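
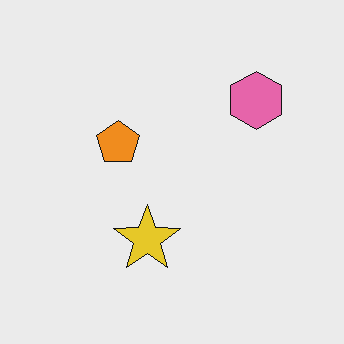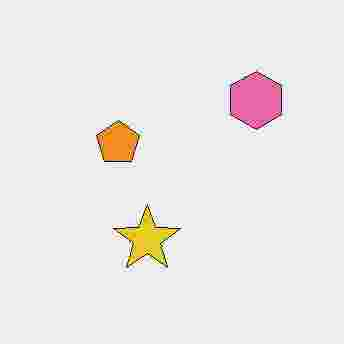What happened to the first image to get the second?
The transformation is: heavily JPEG-compressed with obvious blocking artifacts.

Blocky 8×8 compression artifacts appear around shape edges and the flat background shows ringing — characteristic JPEG degradation.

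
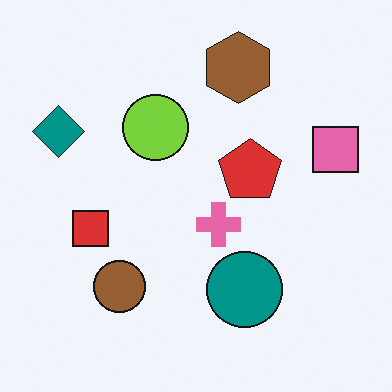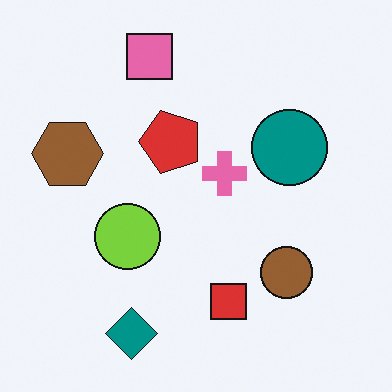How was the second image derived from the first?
It was rotated 90° counter-clockwise.

The teal diamond sits in the left of the first image and the bottom of the second — consistent with a whole-image 90° counter-clockwise rotation.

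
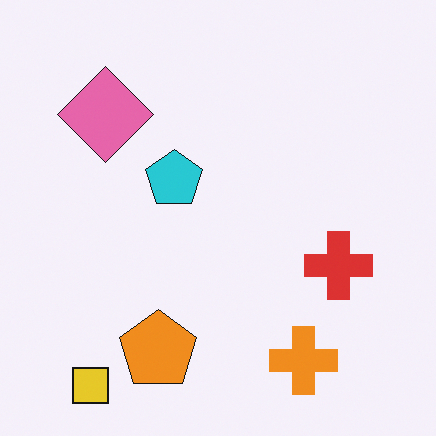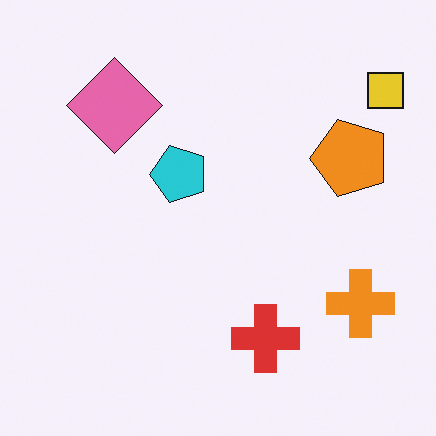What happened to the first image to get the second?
This is the original image transposed (reflected across the top-left ↔ bottom-right diagonal).

Shapes have swapped their row and column positions — what was in the top-right is now in the bottom-left — a diagonal reflection.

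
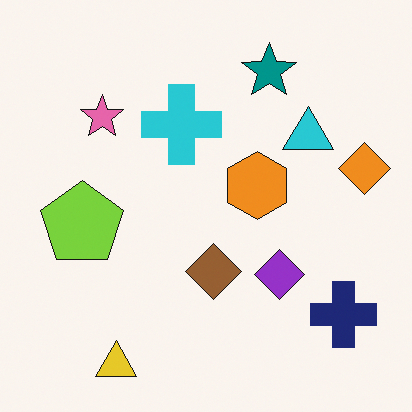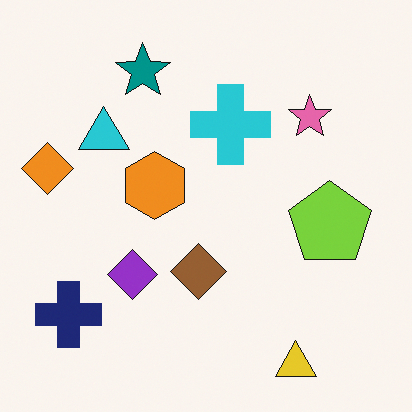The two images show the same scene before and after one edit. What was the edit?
This is the original image flipped horizontally (left ↔ right).

The orange diamond is in the right of the first image and the left of the second — shapes on opposite sides of the vertical midline have swapped in a mirror flip.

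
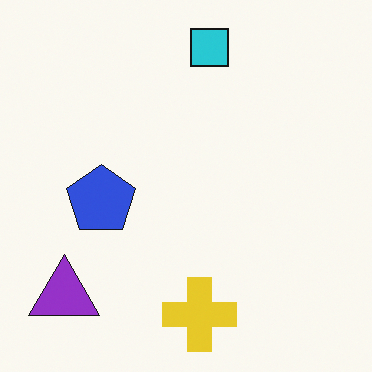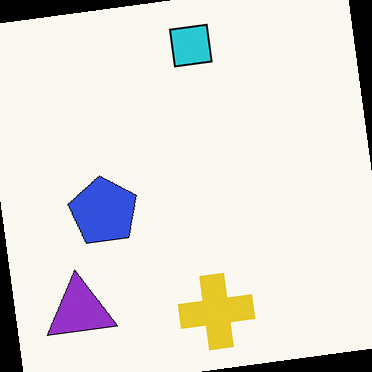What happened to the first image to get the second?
The second image is the first rotated counter-clockwise by a few degrees.

Every shape is tilted by the same angle and the image corners show triangular fill wedges — a whole-image rotation by a non-right angle.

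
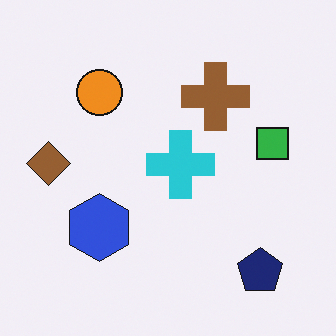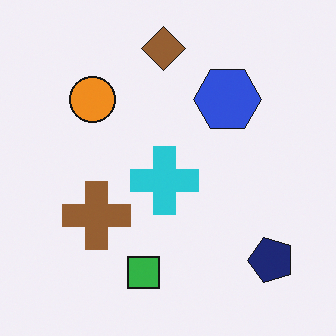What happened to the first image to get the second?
The image was transposed (reflected across the top-left ↔ bottom-right diagonal).

Shapes have swapped their row and column positions — what was in the top-right is now in the bottom-left — a diagonal reflection.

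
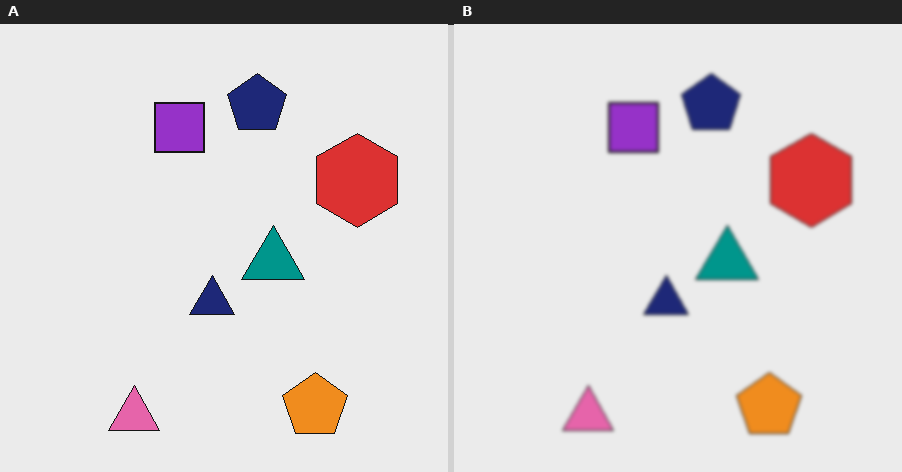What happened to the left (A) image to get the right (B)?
The right (B) image is the left (A) slightly softened.

Shape edges and outlines are uniformly softened across the whole image.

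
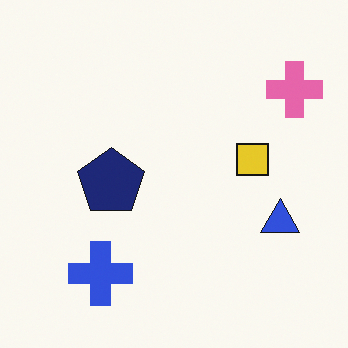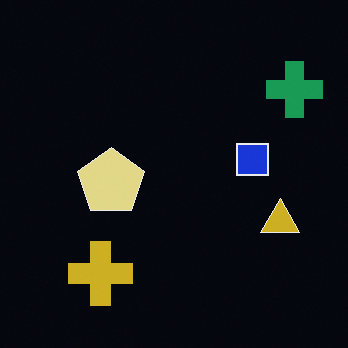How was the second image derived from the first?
It was color-inverted (negative).

The light background has become dark and every shape's color is its complement — a photographic negative.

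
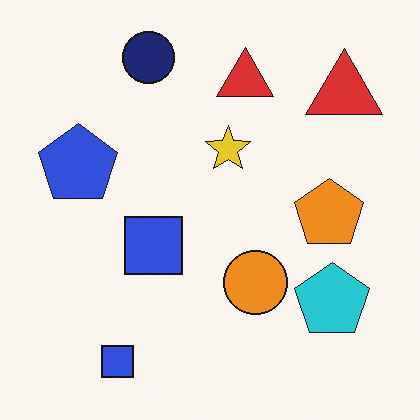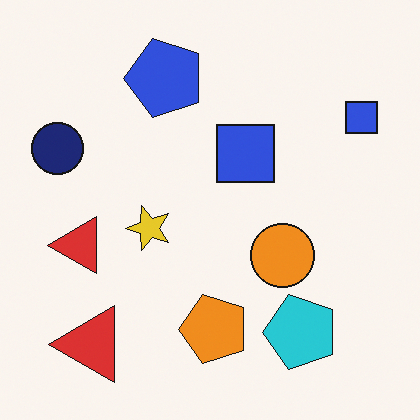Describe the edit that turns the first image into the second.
It was transposed (reflected across the top-left ↔ bottom-right diagonal).

Shapes have swapped their row and column positions — what was in the top-right is now in the bottom-left — a diagonal reflection.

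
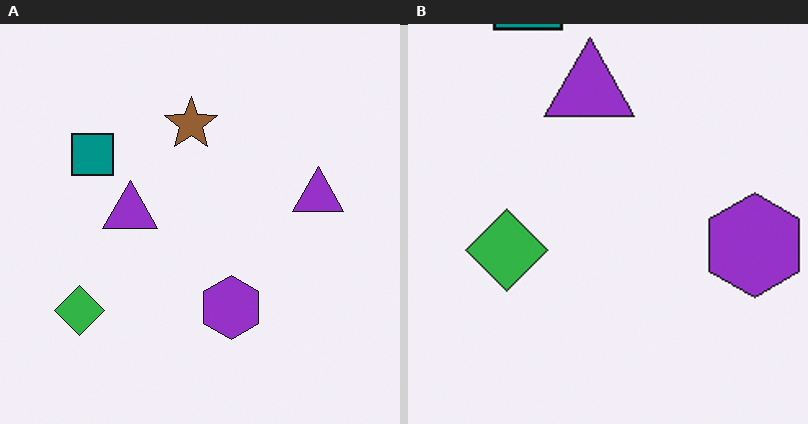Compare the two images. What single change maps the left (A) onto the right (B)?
The transformation is: cropped tightly and scaled back up.

The visible shapes are larger and the field of view is narrower; shapes near the original edges may be partly or wholly outside the frame — a crop-and-rescale.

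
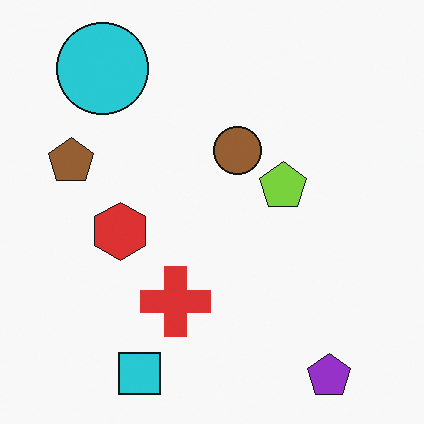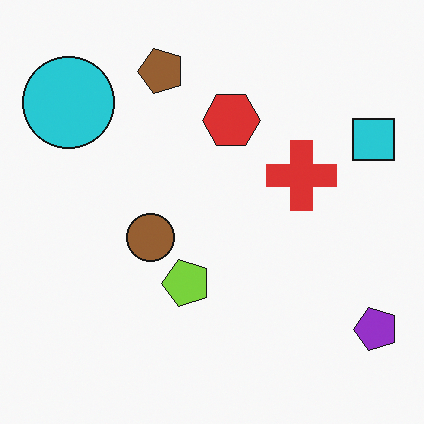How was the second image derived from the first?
Transposed (reflected across the top-left ↔ bottom-right diagonal).

Shapes have swapped their row and column positions — what was in the top-right is now in the bottom-left — a diagonal reflection.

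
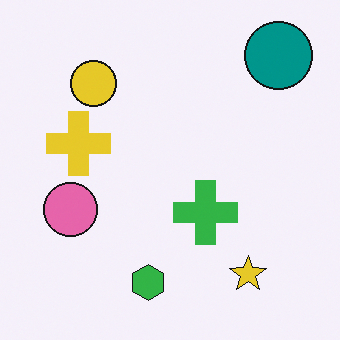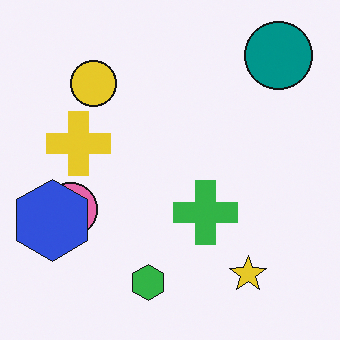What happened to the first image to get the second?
The second image is the first overlaid with an additional blue hexagon.

A blue hexagon appears in the second image that is absent from the first.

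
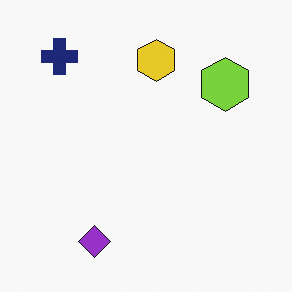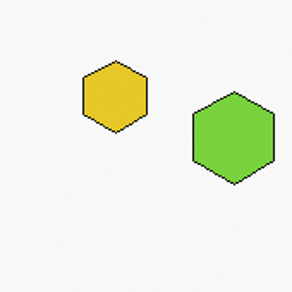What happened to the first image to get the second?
The second image is the first cropped tightly and scaled back up.

The visible shapes are larger and the field of view is narrower; shapes near the original edges may be partly or wholly outside the frame — a crop-and-rescale.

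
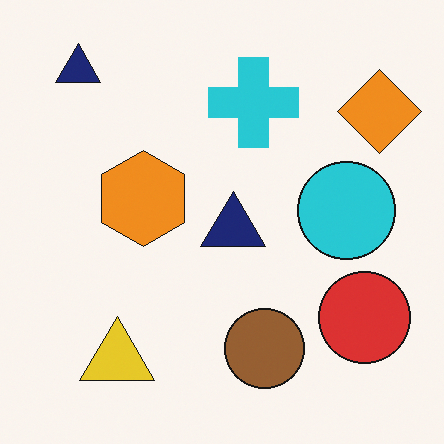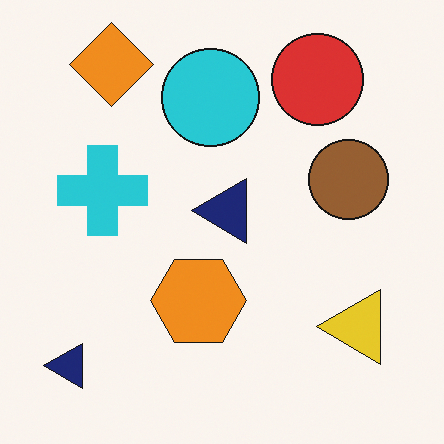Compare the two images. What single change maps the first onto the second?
Rotated 90° counter-clockwise.

The orange diamond sits in the top-right of the first image and the top-left of the second — consistent with a whole-image 90° counter-clockwise rotation.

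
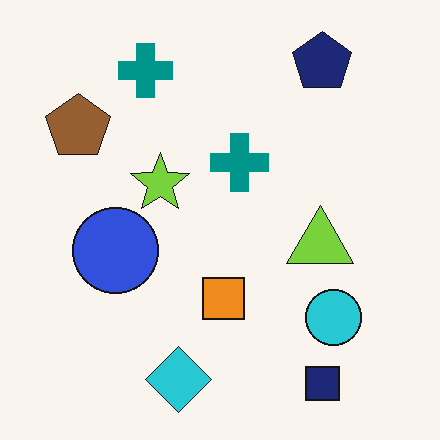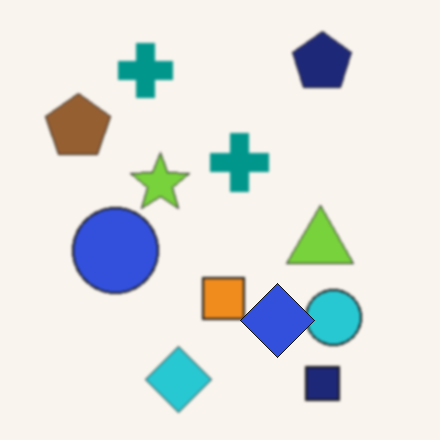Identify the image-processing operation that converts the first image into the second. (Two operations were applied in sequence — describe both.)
The second image is the first given a subtle gaussian blur, then overlaid with an additional blue diamond.

Shape edges and outlines are uniformly softened across the whole image. A blue diamond appears in the second image that is absent from the first.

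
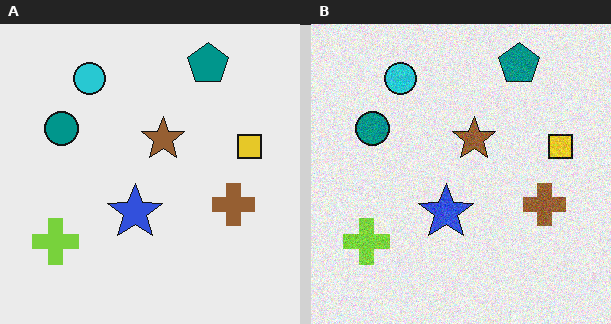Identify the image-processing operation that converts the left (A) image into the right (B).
This is the original image degraded with visible gaussian noise.

Random speckle covers the whole image, including the flat background.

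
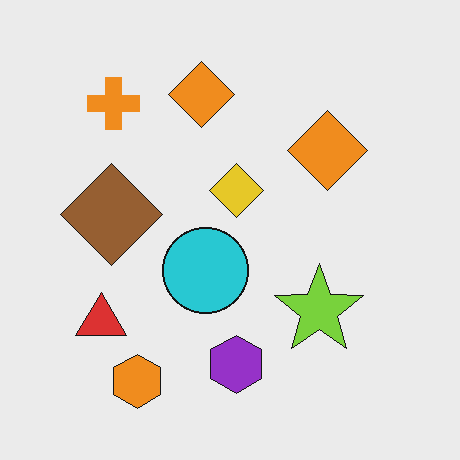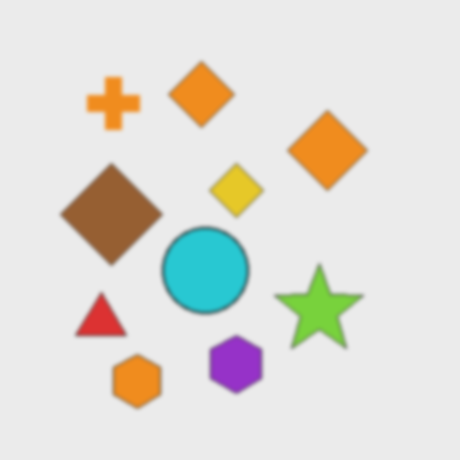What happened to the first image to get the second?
It was lightly blurred.

Shape edges and outlines are uniformly softened across the whole image.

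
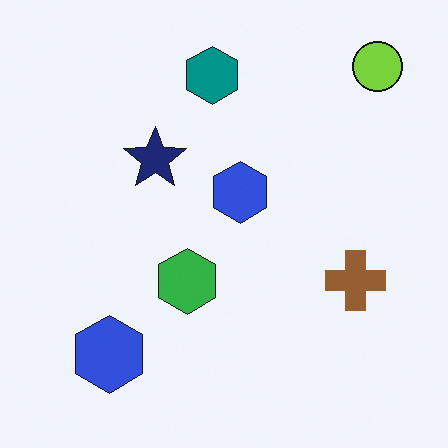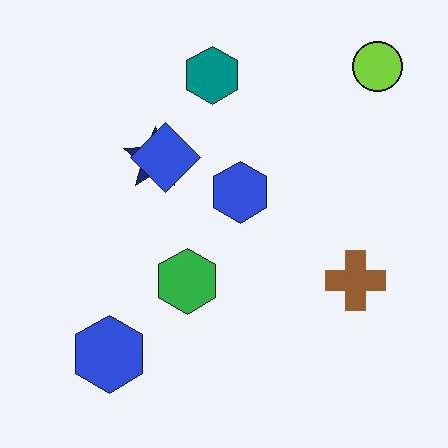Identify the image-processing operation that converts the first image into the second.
The transformation is: overlaid with an additional blue diamond.

A blue diamond appears in the second image that is absent from the first.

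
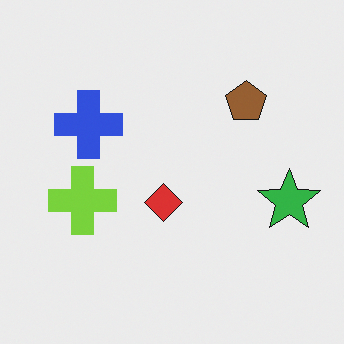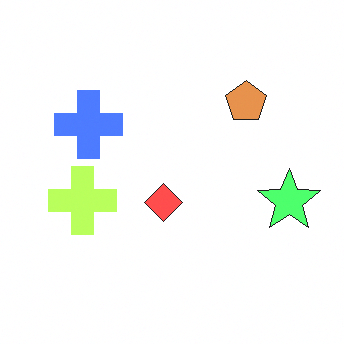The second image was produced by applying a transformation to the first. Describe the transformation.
The image was substantially brightened.

Every pixel — background and shapes alike — is uniformly brightened.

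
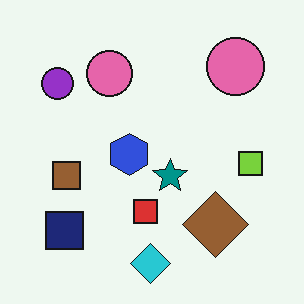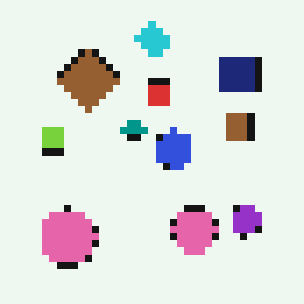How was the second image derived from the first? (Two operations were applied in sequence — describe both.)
Moderately pixelated, then rotated 180°.

Shapes are reduced to large square blocks; fine edges and outlines are lost — a downscale-then-upscale (mosaic) effect. The navy square sits in the bottom-left of the first image and the top-right of the second — consistent with a whole-image 180° rotation.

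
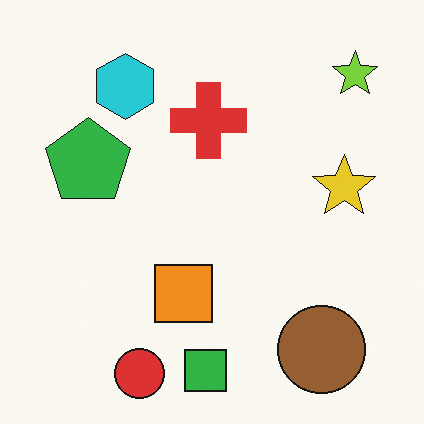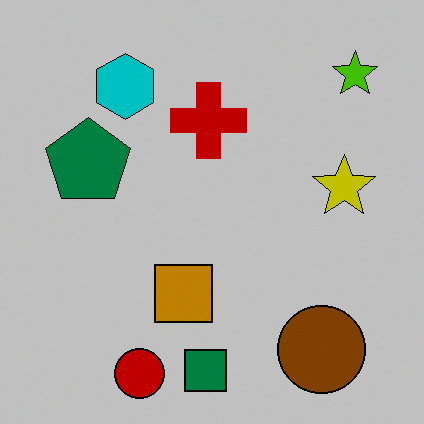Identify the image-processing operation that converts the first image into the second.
It was aggressively posterized.

Each flat color has snapped to a coarser quantized level — most visibly, the near-white background has dropped to a flat grey.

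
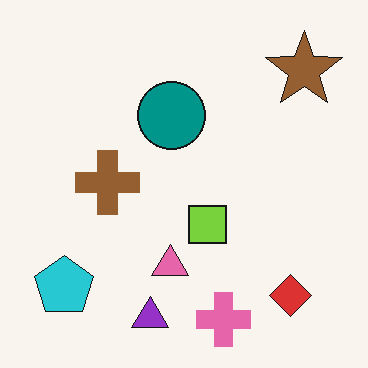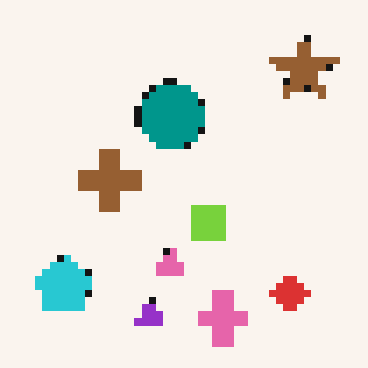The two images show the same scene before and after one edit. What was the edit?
It was pixelated into visible square blocks.

Shapes are reduced to large square blocks; fine edges and outlines are lost — a downscale-then-upscale (mosaic) effect.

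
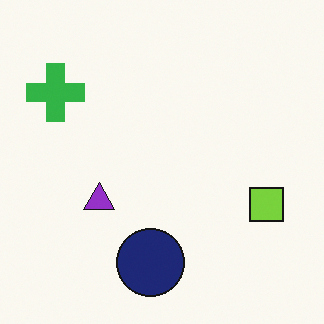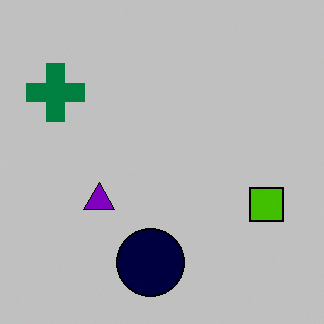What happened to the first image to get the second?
The second image is the first heavily posterized to just a handful of flat colors.

Each flat color has snapped to a coarser quantized level — most visibly, the near-white background has dropped to a flat grey.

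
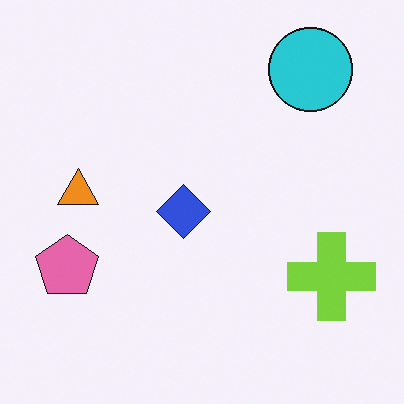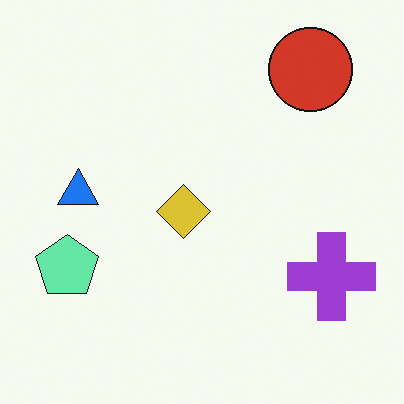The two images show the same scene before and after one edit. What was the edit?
It was hue-shifted through roughly half the color wheel.

Every shape's color has rotated by the same amount around the hue wheel — a uniform hue shift.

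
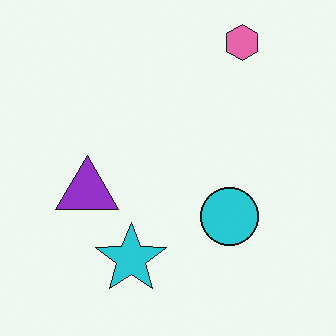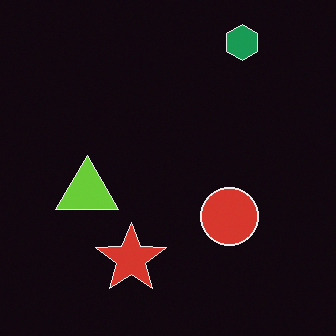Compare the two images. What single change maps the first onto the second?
Color-inverted (negative).

The light background has become dark and every shape's color is its complement — a photographic negative.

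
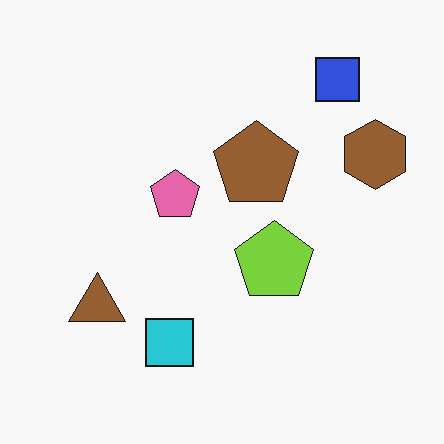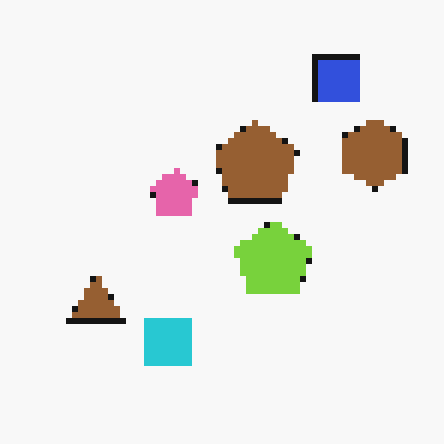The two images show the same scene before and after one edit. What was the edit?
The transformation is: moderately pixelated.

Shapes are reduced to large square blocks; fine edges and outlines are lost — a downscale-then-upscale (mosaic) effect.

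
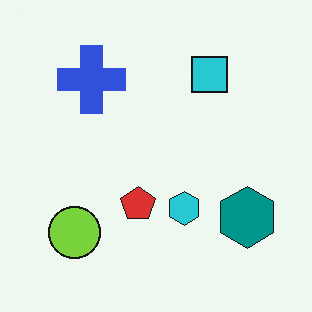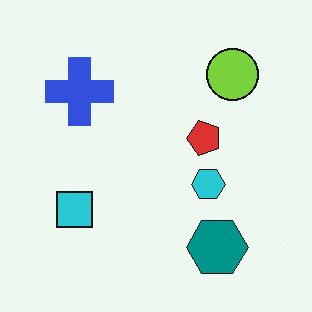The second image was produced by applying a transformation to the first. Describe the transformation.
The image was transposed (reflected across the top-left ↔ bottom-right diagonal).

Shapes have swapped their row and column positions — what was in the top-right is now in the bottom-left — a diagonal reflection.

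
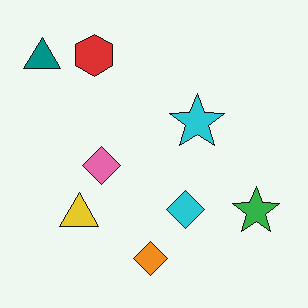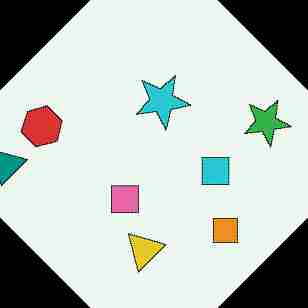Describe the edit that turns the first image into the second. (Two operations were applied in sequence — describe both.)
Rotated counter-clockwise by a large amount — several tens of degrees, then degraded with heavy JPEG compression.

Every shape is tilted by the same angle and the image corners show triangular fill wedges — a whole-image rotation by a non-right angle. Blocky 8×8 compression artifacts appear around shape edges and the flat background shows ringing — characteristic JPEG degradation.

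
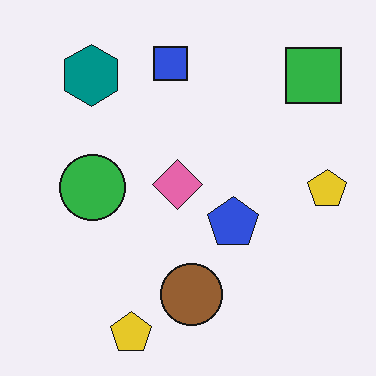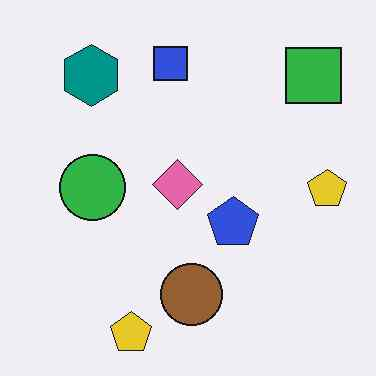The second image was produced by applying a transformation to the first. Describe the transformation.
This is the original image JPEG-compressed with visible artifacts.

Blocky 8×8 compression artifacts appear around shape edges and the flat background shows ringing — characteristic JPEG degradation.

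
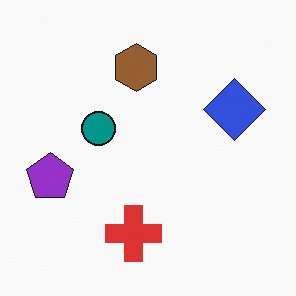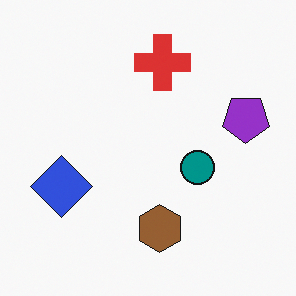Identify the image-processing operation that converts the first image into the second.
The image was rotated 180°.

The purple pentagon sits in the left of the first image and the right of the second — consistent with a whole-image 180° rotation.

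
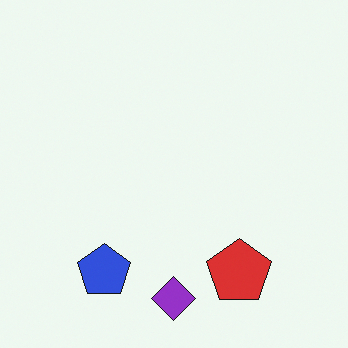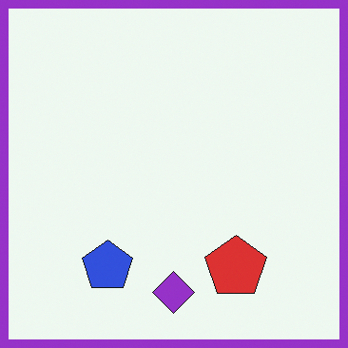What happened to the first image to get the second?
Framed with a purple border.

A solid purple frame runs around the edge of the second image, with the content slightly shrunk inside it.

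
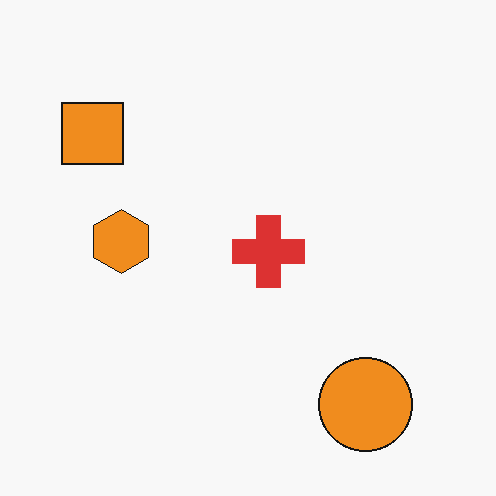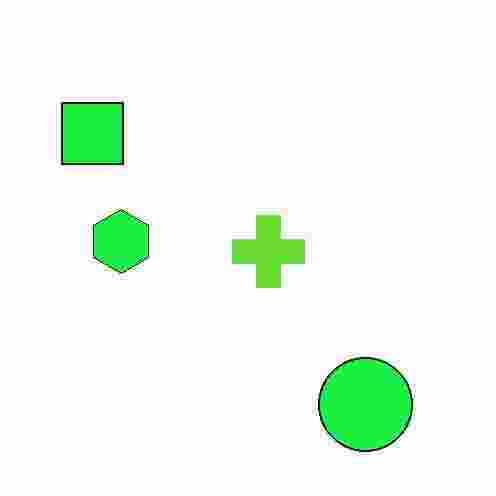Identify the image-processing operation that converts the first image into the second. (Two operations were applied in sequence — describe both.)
The image was hue-shifted noticeably, then heavily JPEG-compressed with obvious blocking artifacts.

Every shape's color has rotated by the same amount around the hue wheel — a uniform hue shift. Blocky 8×8 compression artifacts appear around shape edges and the flat background shows ringing — characteristic JPEG degradation.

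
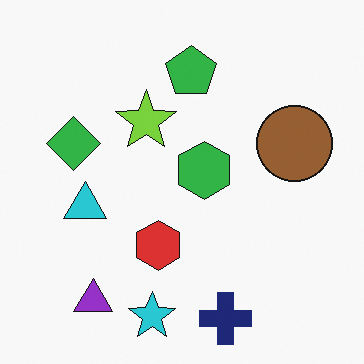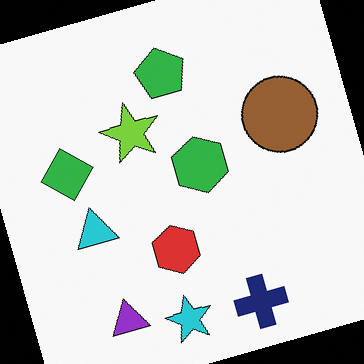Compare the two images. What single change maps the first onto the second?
This is the original image rotated counter-clockwise by a moderate amount.

Every shape is tilted by the same angle and the image corners show triangular fill wedges — a whole-image rotation by a non-right angle.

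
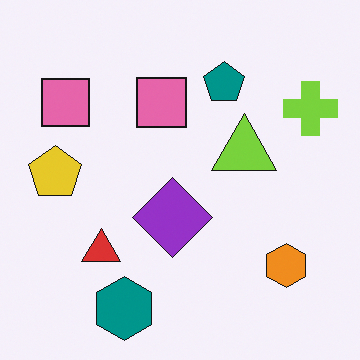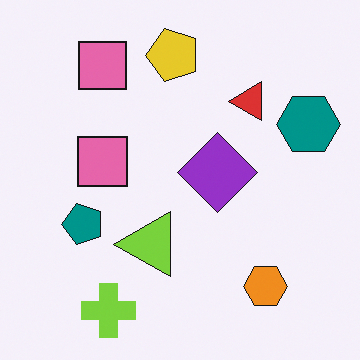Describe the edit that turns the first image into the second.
The image was transposed (reflected across the top-left ↔ bottom-right diagonal).

Shapes have swapped their row and column positions — what was in the top-right is now in the bottom-left — a diagonal reflection.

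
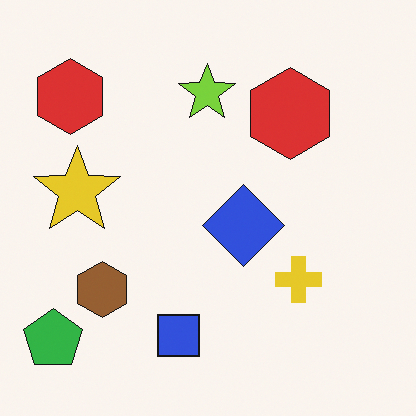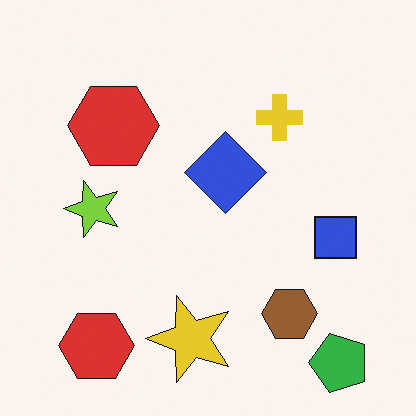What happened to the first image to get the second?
The transformation is: rotated 90° counter-clockwise.

The green pentagon sits in the bottom-left of the first image and the bottom-right of the second — consistent with a whole-image 90° counter-clockwise rotation.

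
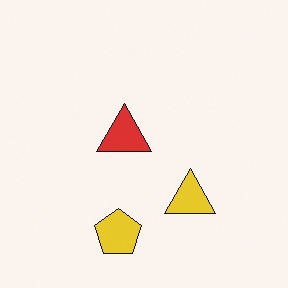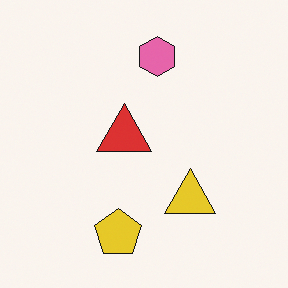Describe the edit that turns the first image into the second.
The image was overlaid with an additional pink hexagon.

A pink hexagon appears in the second image that is absent from the first.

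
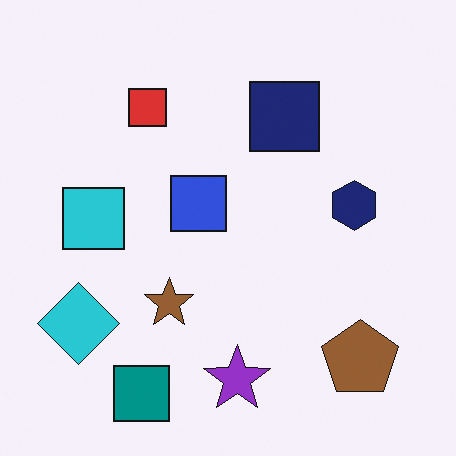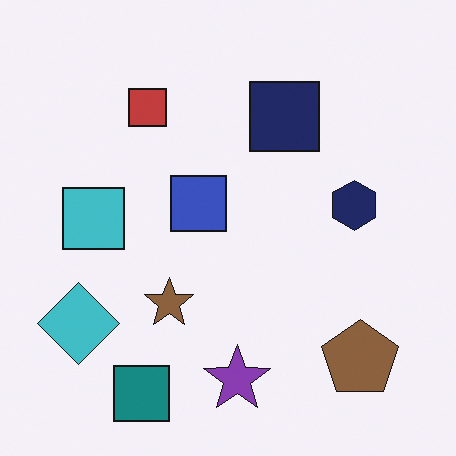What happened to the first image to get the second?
This is the original image slightly desaturated.

All colors are more muted and greyish — a global saturation change.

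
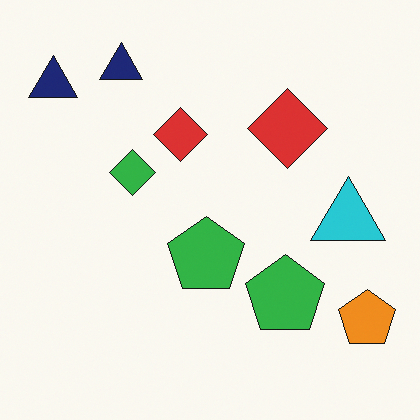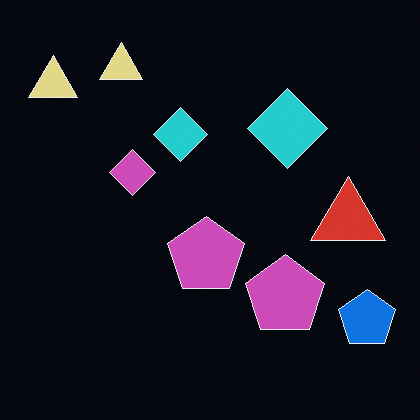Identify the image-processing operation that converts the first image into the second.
It was color-inverted (negative).

The light background has become dark and every shape's color is its complement — a photographic negative.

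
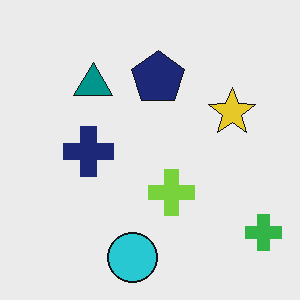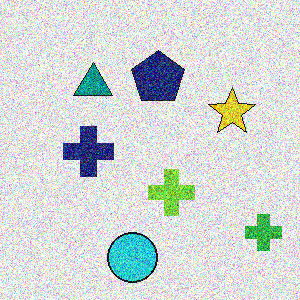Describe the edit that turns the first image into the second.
The transformation is: degraded with heavy additive noise.

Random speckle covers the whole image, including the flat background.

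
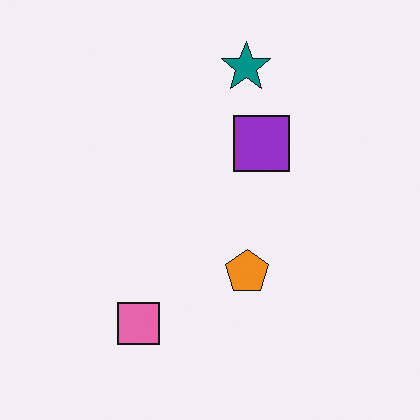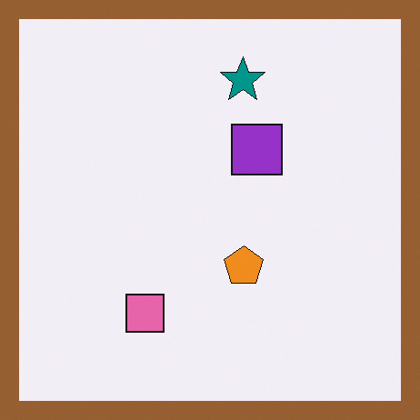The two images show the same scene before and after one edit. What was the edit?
Framed with a brown border.

A solid brown frame runs around the edge of the second image, with the content slightly shrunk inside it.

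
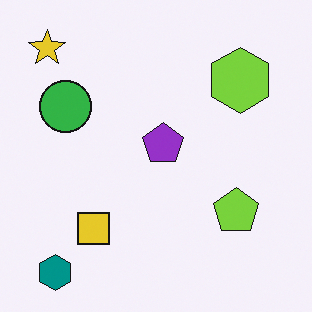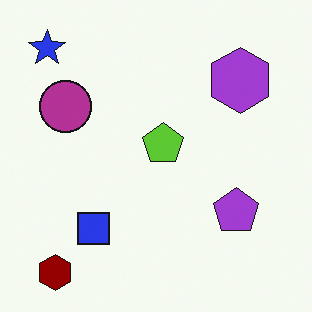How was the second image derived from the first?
The transformation is: hue-shifted through roughly half the color wheel.

Every shape's color has rotated by the same amount around the hue wheel — a uniform hue shift.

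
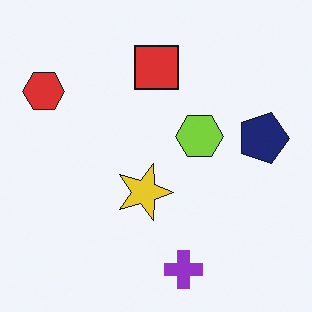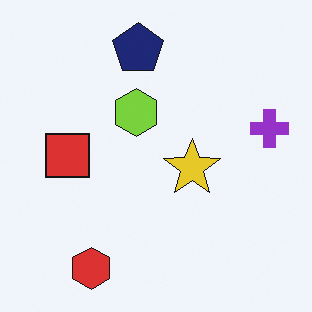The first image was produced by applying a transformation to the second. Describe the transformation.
The first image is the second rotated 90° clockwise.

The red hexagon sits in the bottom-left of the second image and the top-left of the first — consistent with a whole-image 90° clockwise rotation.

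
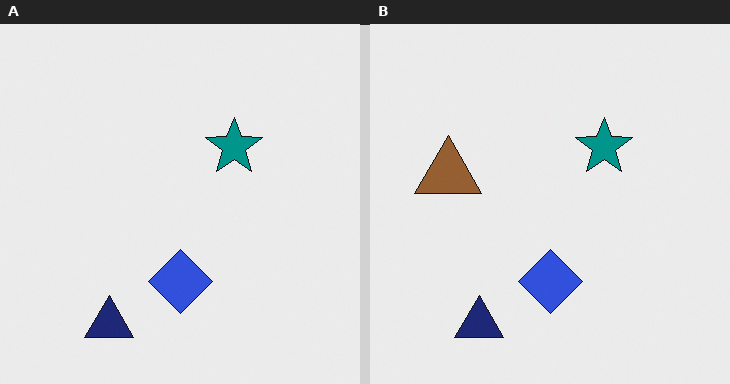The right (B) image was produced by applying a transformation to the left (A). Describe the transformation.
The transformation is: overlaid with an additional brown triangle.

A brown triangle appears in the right (B) image that is absent from the left (A).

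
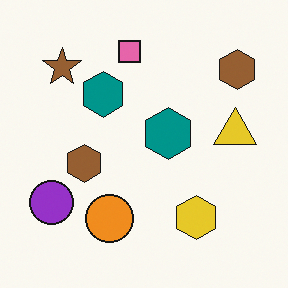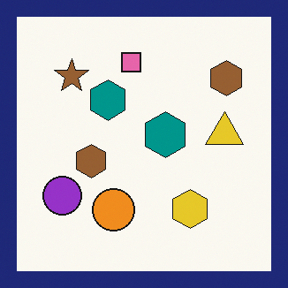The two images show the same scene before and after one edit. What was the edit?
The second image is the first framed with a navy border.

A solid navy frame runs around the edge of the second image, with the content slightly shrunk inside it.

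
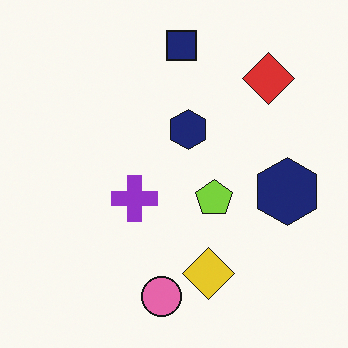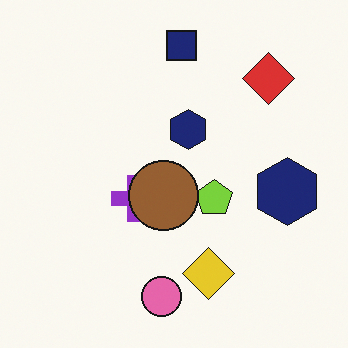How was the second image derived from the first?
The second image is the first overlaid with an additional brown circle.

A brown circle appears in the second image that is absent from the first.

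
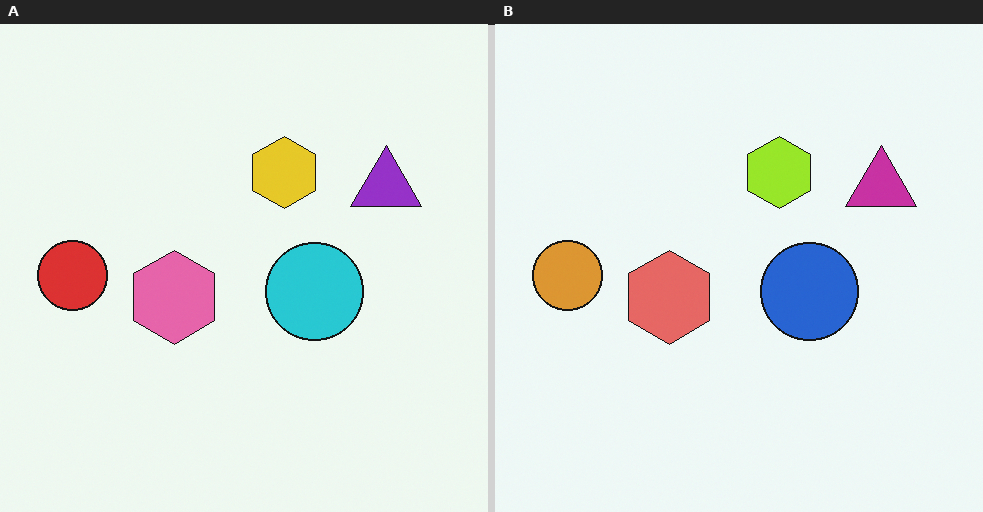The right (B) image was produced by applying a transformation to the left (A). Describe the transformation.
The image was hue-shifted by a small amount.

Every shape's color has rotated by the same amount around the hue wheel — a uniform hue shift.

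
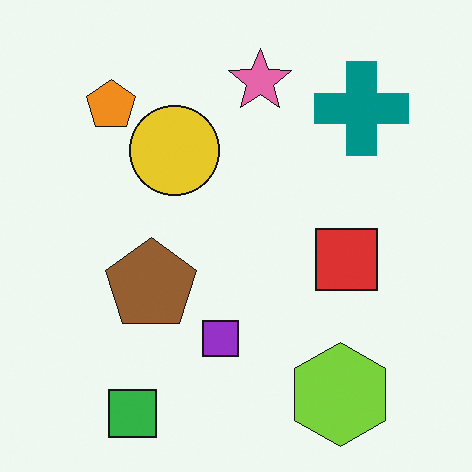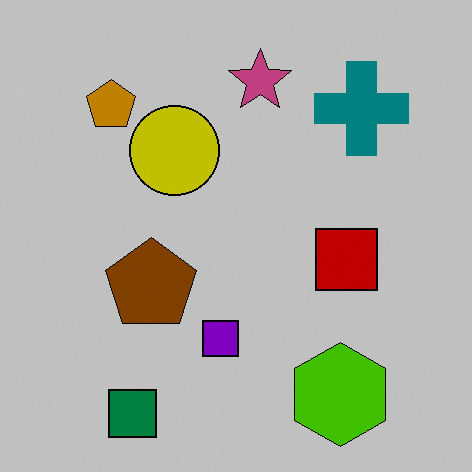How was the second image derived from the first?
The transformation is: aggressively posterized.

Each flat color has snapped to a coarser quantized level — most visibly, the near-white background has dropped to a flat grey.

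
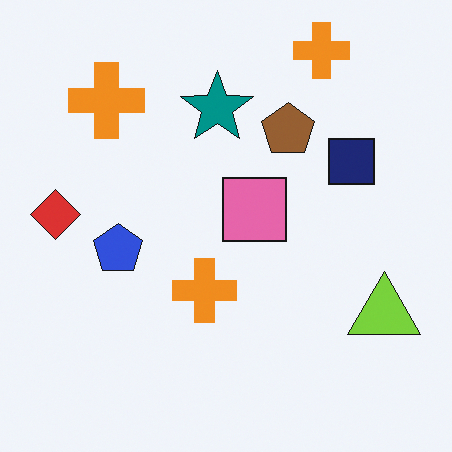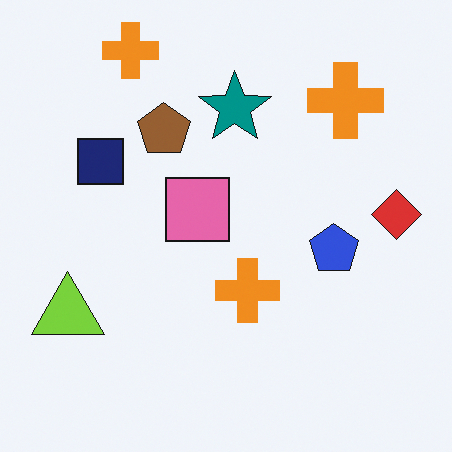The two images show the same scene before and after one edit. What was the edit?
Flipped horizontally (left ↔ right).

The red diamond is in the left of the first image and the right of the second — shapes on opposite sides of the vertical midline have swapped in a mirror flip.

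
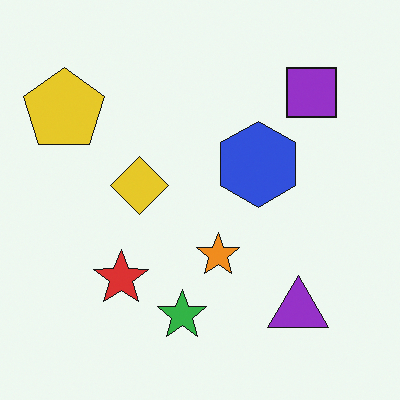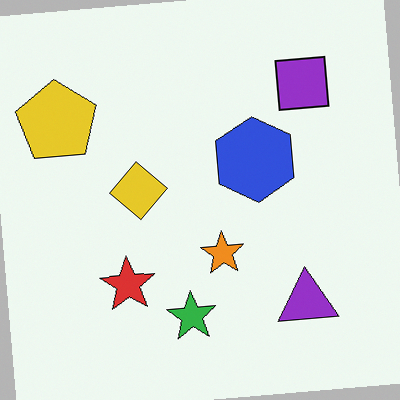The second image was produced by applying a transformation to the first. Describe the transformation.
The transformation is: rotated counter-clockwise by a small amount.

Every shape is tilted by the same angle and the image corners show triangular fill wedges — a whole-image rotation by a non-right angle.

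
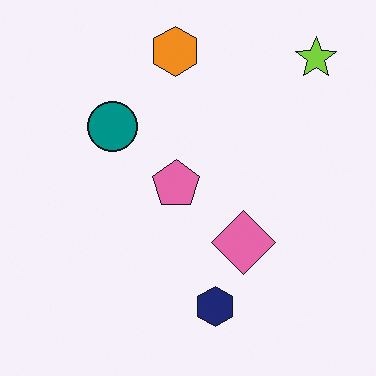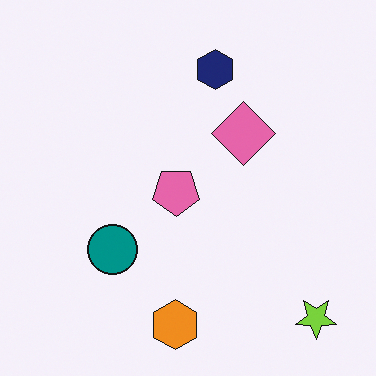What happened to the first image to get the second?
This is the original image flipped vertically (top ↔ bottom).

The orange hexagon is in the top of the first image and the bottom of the second — shapes on opposite sides of the horizontal midline have swapped in a mirror flip.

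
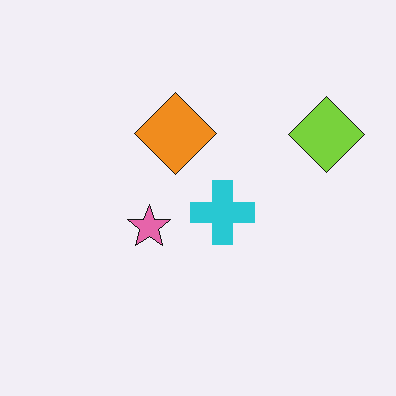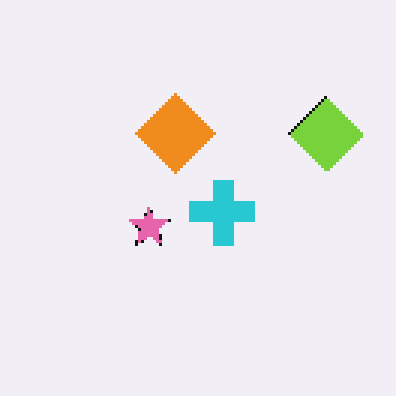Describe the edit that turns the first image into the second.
The second image is the first lightly pixelated (a mild mosaic effect).

Shapes are reduced to large square blocks; fine edges and outlines are lost — a downscale-then-upscale (mosaic) effect.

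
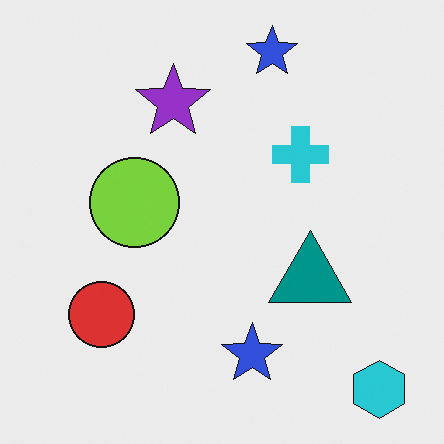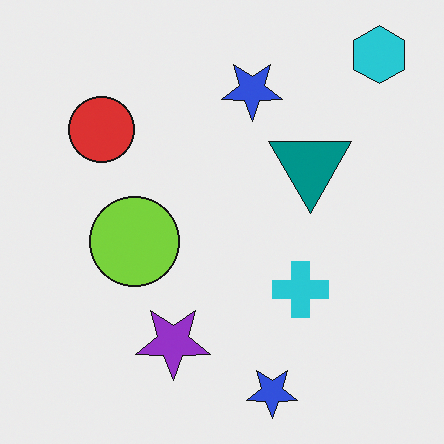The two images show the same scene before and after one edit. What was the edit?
The second image is the first flipped vertically (top ↔ bottom).

The cyan hexagon is in the bottom-right of the first image and the top-right of the second — shapes on opposite sides of the horizontal midline have swapped in a mirror flip.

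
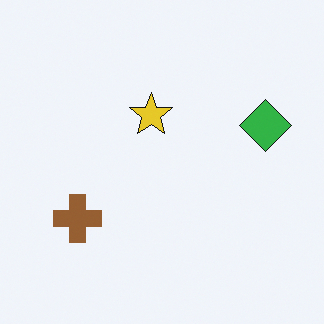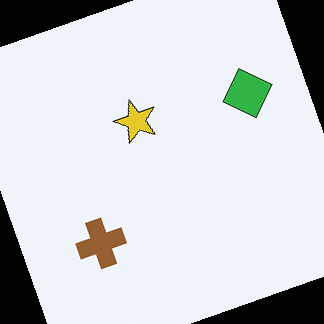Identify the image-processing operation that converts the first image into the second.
The second image is the first rotated counter-clockwise by a clearly visible amount.

Every shape is tilted by the same angle and the image corners show triangular fill wedges — a whole-image rotation by a non-right angle.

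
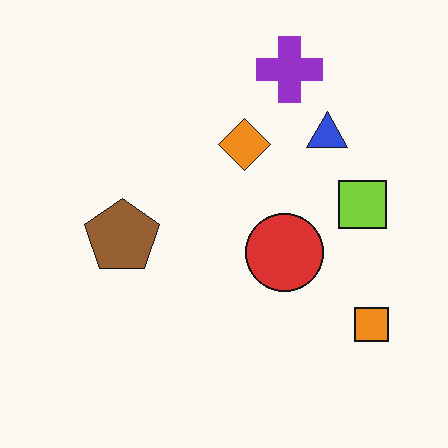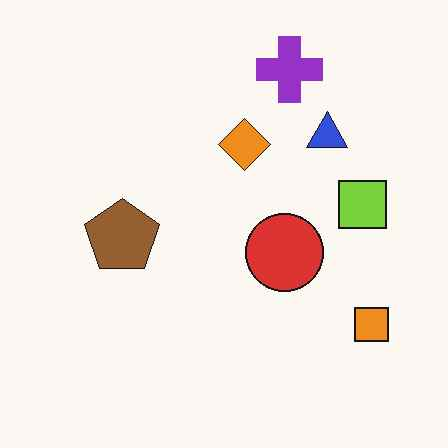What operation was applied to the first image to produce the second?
Given moderate JPEG compression.

Blocky 8×8 compression artifacts appear around shape edges and the flat background shows ringing — characteristic JPEG degradation.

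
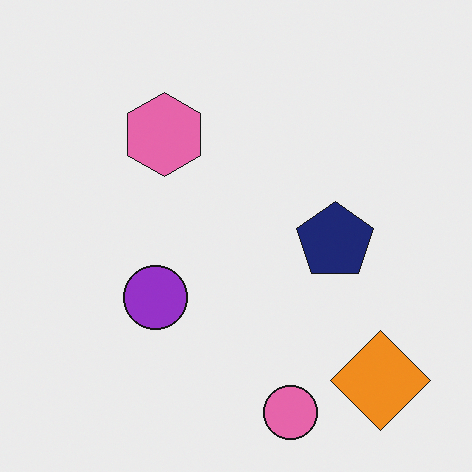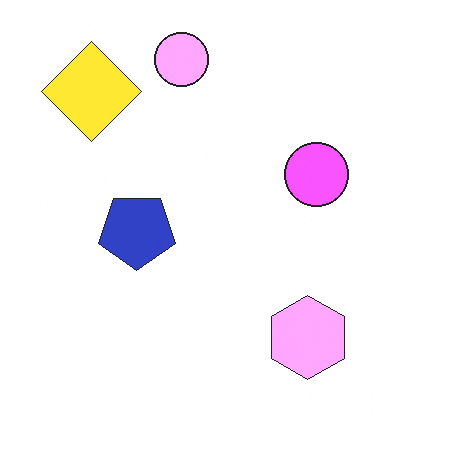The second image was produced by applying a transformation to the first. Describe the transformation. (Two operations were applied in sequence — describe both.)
The second image is the first brightened a lot, then rotated 180°.

Every pixel — background and shapes alike — is uniformly brightened. The orange diamond sits in the bottom-right of the first image and the top-left of the second — consistent with a whole-image 180° rotation.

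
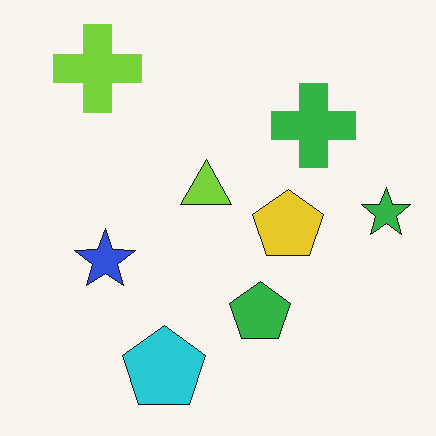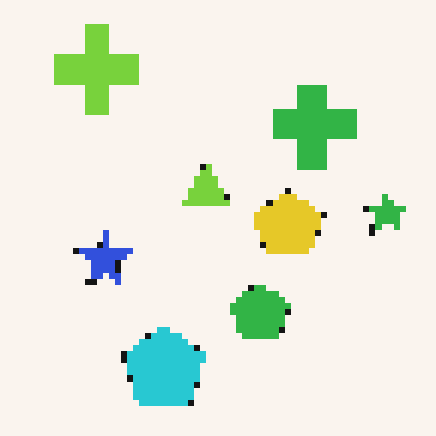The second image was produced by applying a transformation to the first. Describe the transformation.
The image was moderately pixelated.

Shapes are reduced to large square blocks; fine edges and outlines are lost — a downscale-then-upscale (mosaic) effect.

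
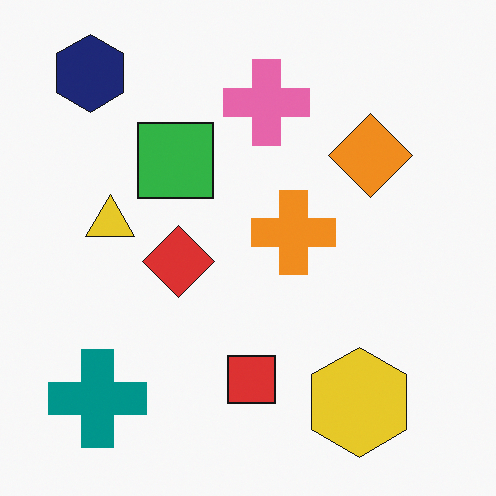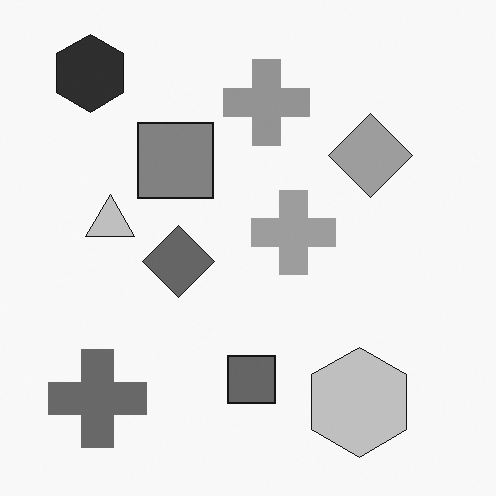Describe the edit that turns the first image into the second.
The transformation is: converted to grayscale.

All color is removed — every shape is now a shade of grey.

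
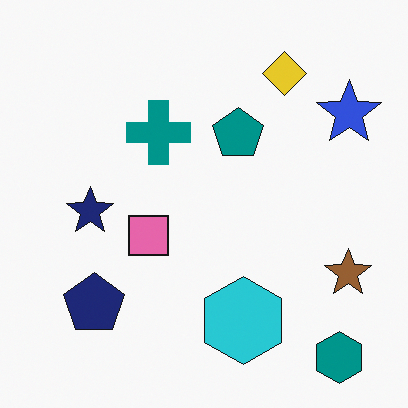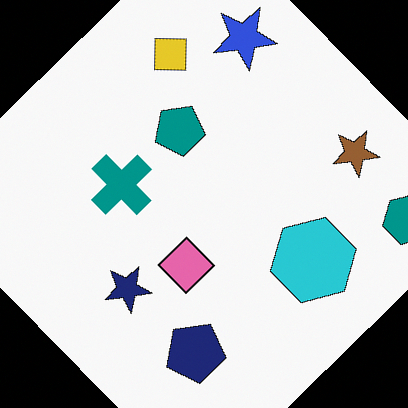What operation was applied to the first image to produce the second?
Rotated counter-clockwise by a large amount — several tens of degrees.

Every shape is tilted by the same angle and the image corners show triangular fill wedges — a whole-image rotation by a non-right angle.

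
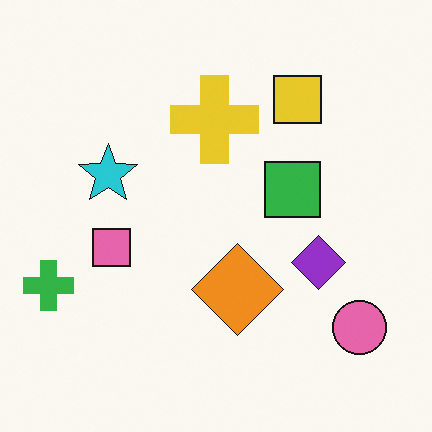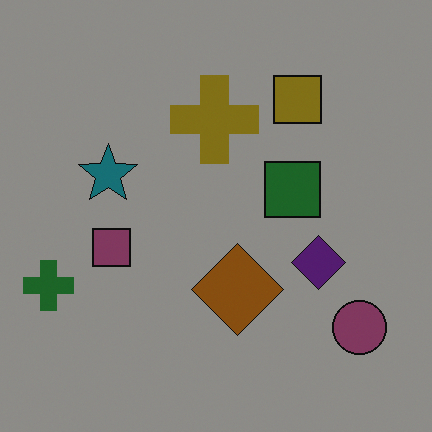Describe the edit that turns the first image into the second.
This is the original image substantially darkened.

Every pixel — background and shapes alike — is uniformly darkened.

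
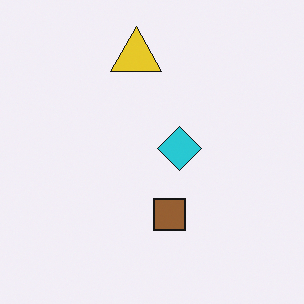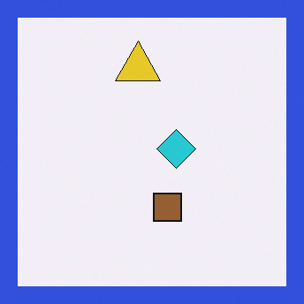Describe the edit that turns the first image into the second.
It was framed with a blue border.

A solid blue frame runs around the edge of the second image, with the content slightly shrunk inside it.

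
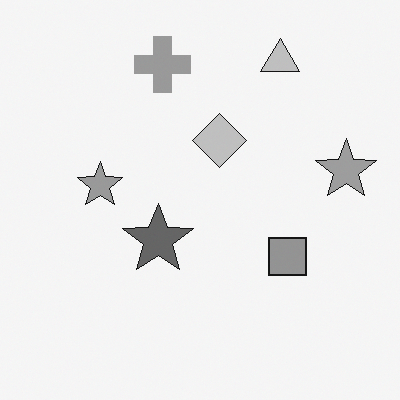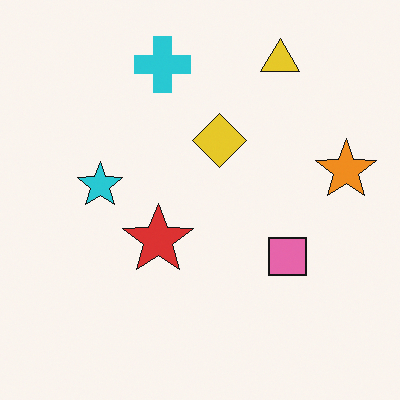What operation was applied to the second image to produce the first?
The first image is the second converted to grayscale.

All color is removed — every shape is now a shade of grey.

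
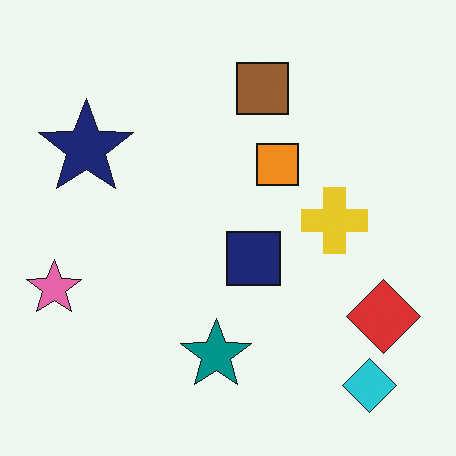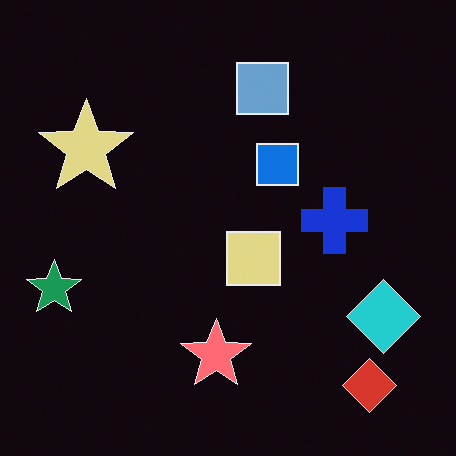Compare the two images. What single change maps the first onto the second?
The second image is the first color-inverted (negative).

The light background has become dark and every shape's color is its complement — a photographic negative.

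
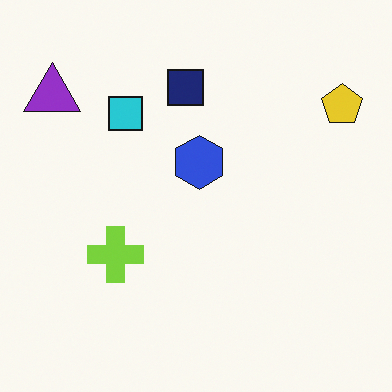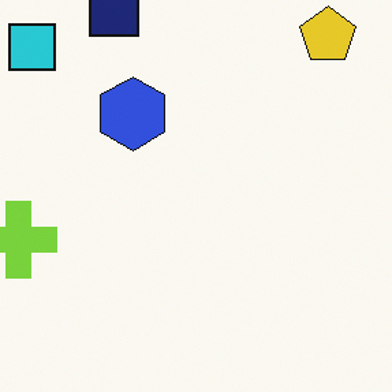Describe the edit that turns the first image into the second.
It was cropped to a modestly smaller region and rescaled.

The visible shapes are larger and the field of view is narrower; shapes near the original edges may be partly or wholly outside the frame — a crop-and-rescale.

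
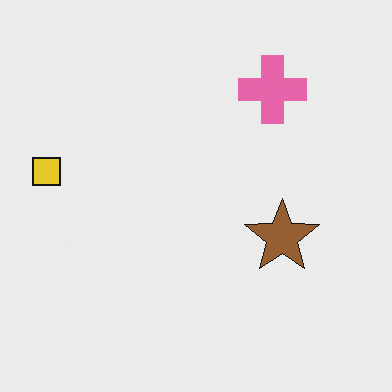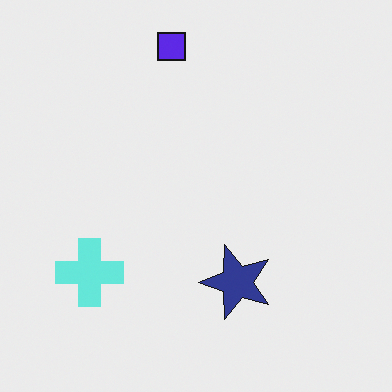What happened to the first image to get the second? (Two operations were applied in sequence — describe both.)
The image was transposed (reflected across the top-left ↔ bottom-right diagonal), then hue-shifted by a large amount.

Shapes have swapped their row and column positions — what was in the top-right is now in the bottom-left — a diagonal reflection. Every shape's color has rotated by the same amount around the hue wheel — a uniform hue shift.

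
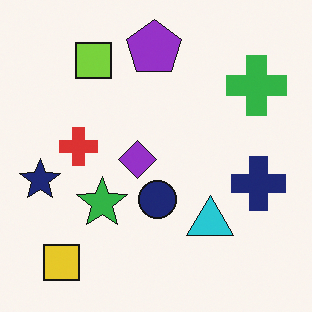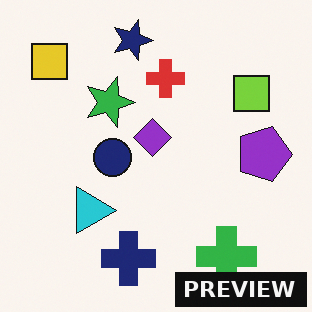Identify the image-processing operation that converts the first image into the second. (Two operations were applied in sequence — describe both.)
The second image is the first rotated 90° clockwise, then watermarked with the text "PREVIEW" in the lower-right corner.

The yellow square sits in the bottom-left of the first image and the top-left of the second — consistent with a whole-image 90° clockwise rotation. A dark label reading "PREVIEW" appears in the lower-right corner.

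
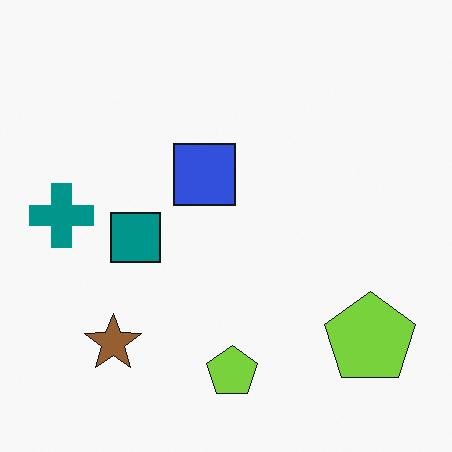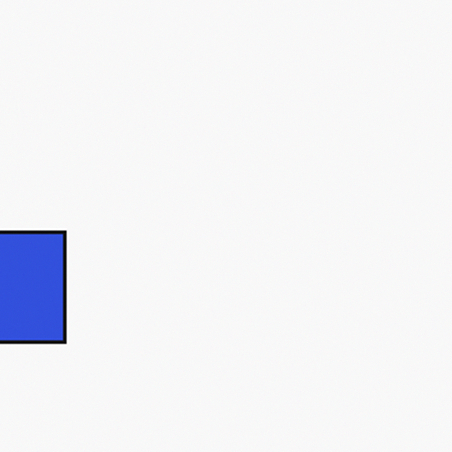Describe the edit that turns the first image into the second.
The second image is the first cropped to a noticeably smaller region and rescaled.

The visible shapes are larger and the field of view is narrower; shapes near the original edges may be partly or wholly outside the frame — a crop-and-rescale.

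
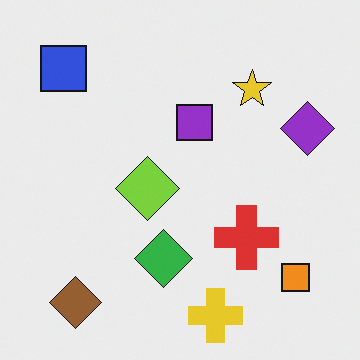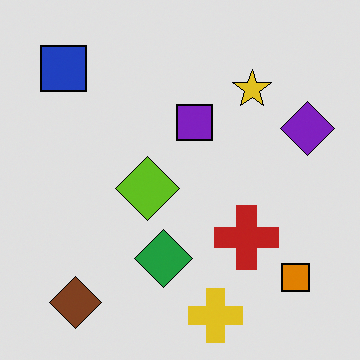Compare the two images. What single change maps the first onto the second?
The second image is the first posterized to a reduced palette.

Each flat color has snapped to a coarser quantized level — most visibly, the near-white background has dropped to a flat grey.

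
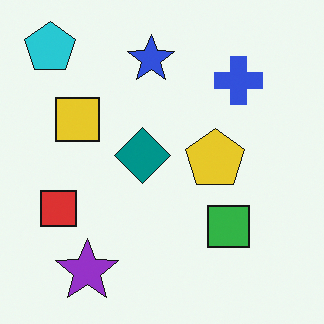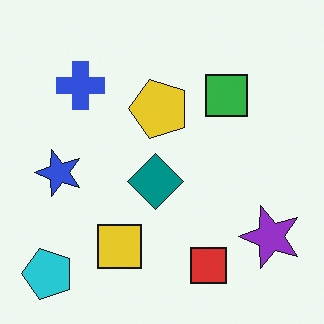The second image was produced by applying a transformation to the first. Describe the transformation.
The second image is the first rotated 90° counter-clockwise.

The cyan pentagon sits in the top-left of the first image and the bottom-left of the second — consistent with a whole-image 90° counter-clockwise rotation.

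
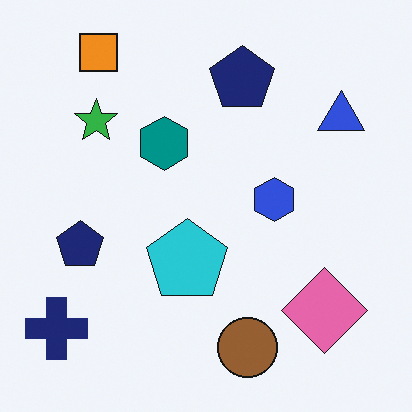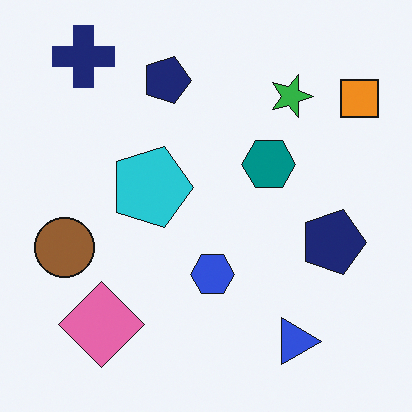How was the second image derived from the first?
The image was rotated 90° clockwise.

The navy cross sits in the bottom-left of the first image and the top-left of the second — consistent with a whole-image 90° clockwise rotation.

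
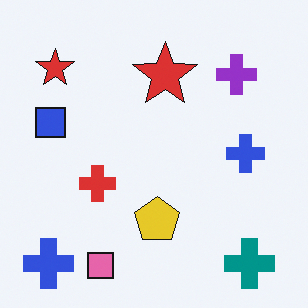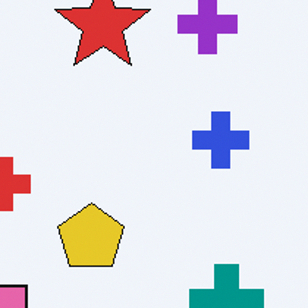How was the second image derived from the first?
The second image is the first cropped to a modestly smaller region and rescaled.

The visible shapes are larger and the field of view is narrower; shapes near the original edges may be partly or wholly outside the frame — a crop-and-rescale.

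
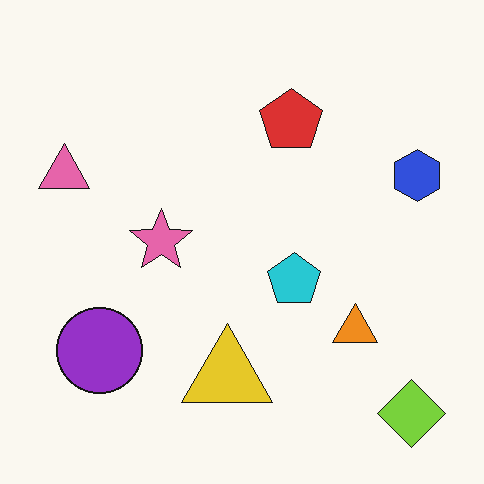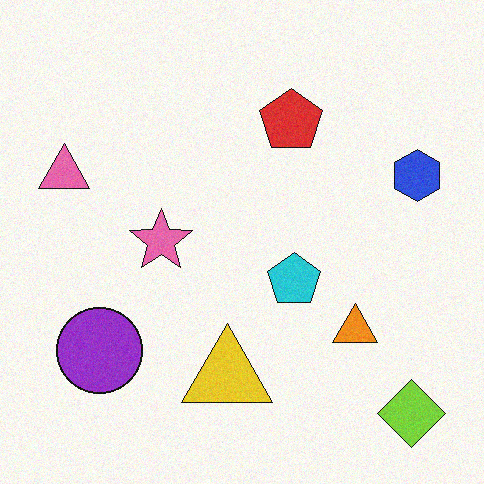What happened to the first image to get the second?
This is the original image degraded with subtle gaussian noise.

Random speckle covers the whole image, including the flat background.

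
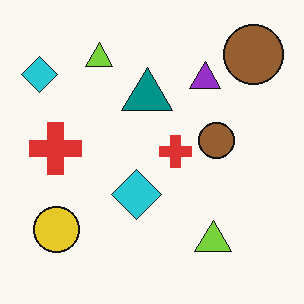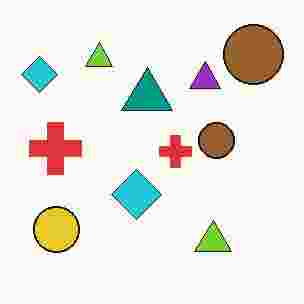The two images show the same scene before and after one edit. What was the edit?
Degraded with heavy JPEG compression.

Blocky 8×8 compression artifacts appear around shape edges and the flat background shows ringing — characteristic JPEG degradation.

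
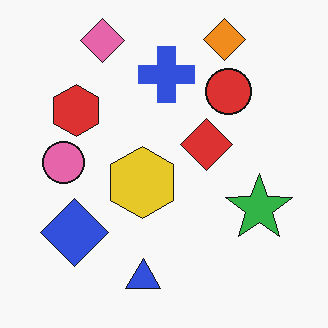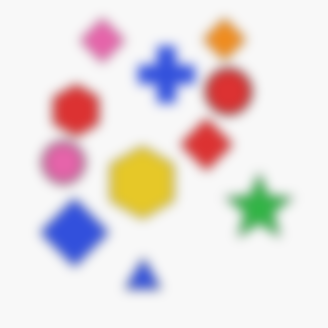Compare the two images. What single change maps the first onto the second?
Heavily blurred.

Shape edges and outlines are uniformly softened across the whole image.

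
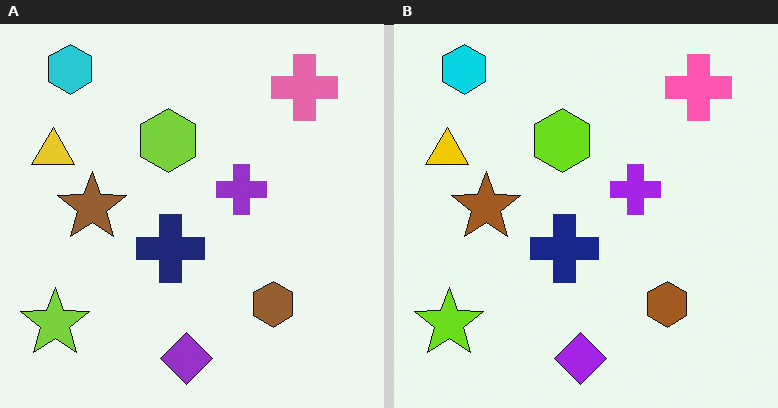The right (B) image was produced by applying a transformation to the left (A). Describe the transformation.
This is the original image slightly oversaturated.

All colors are more vivid — a global saturation change.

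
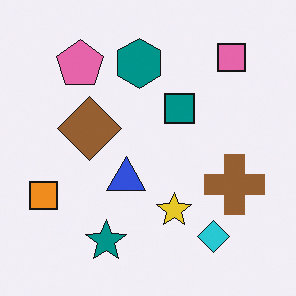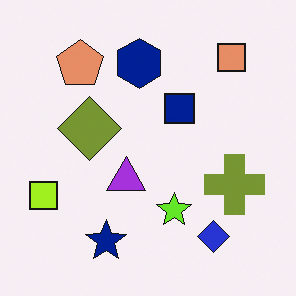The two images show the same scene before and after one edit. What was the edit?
Hue-shifted slightly.

Every shape's color has rotated by the same amount around the hue wheel — a uniform hue shift.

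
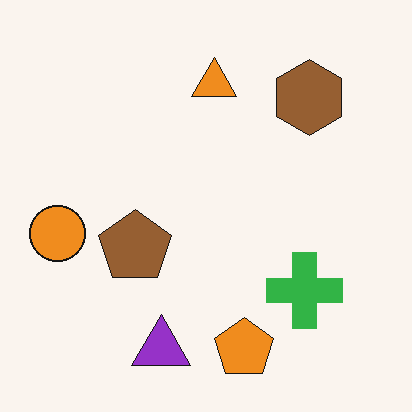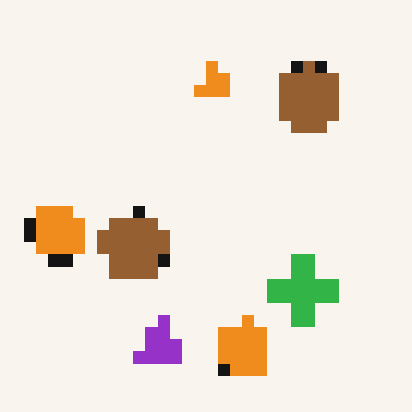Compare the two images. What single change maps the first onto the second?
The second image is the first heavily pixelated into large blocks.

Shapes are reduced to large square blocks; fine edges and outlines are lost — a downscale-then-upscale (mosaic) effect.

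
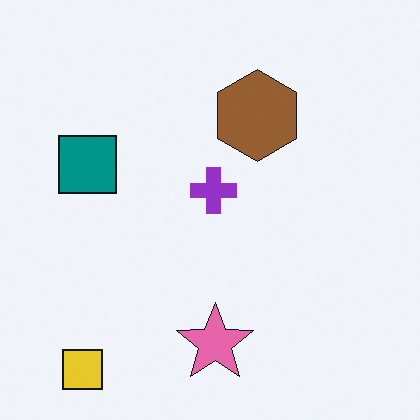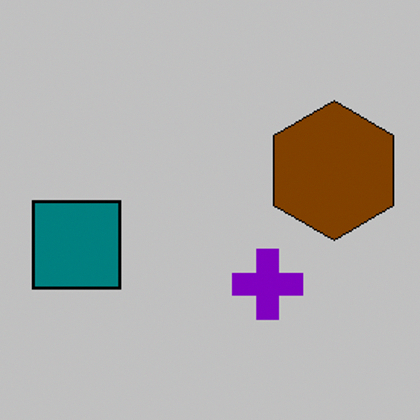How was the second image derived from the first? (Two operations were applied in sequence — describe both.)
The transformation is: heavily posterized to just a handful of flat colors, then cropped slightly and scaled back up.

Each flat color has snapped to a coarser quantized level — most visibly, the near-white background has dropped to a flat grey. The visible shapes are larger and the field of view is narrower; shapes near the original edges may be partly or wholly outside the frame — a crop-and-rescale.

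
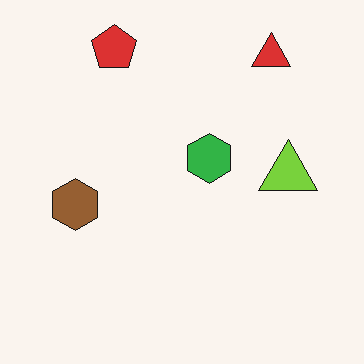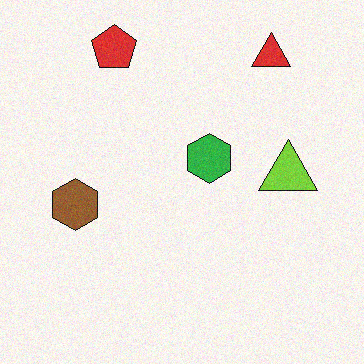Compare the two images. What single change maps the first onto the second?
This is the original image degraded with a light layer of grain.

Random speckle covers the whole image, including the flat background.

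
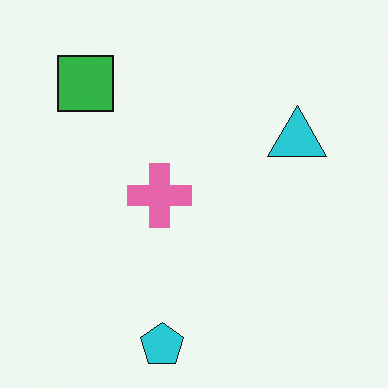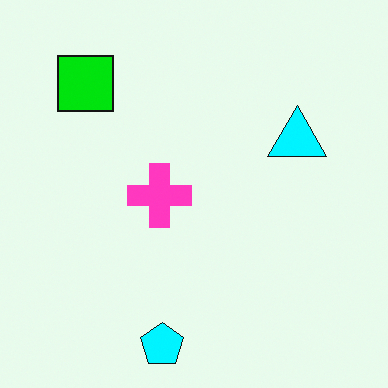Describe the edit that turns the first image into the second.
The transformation is: made much more vivid (saturation change).

All colors are more vivid — a global saturation change.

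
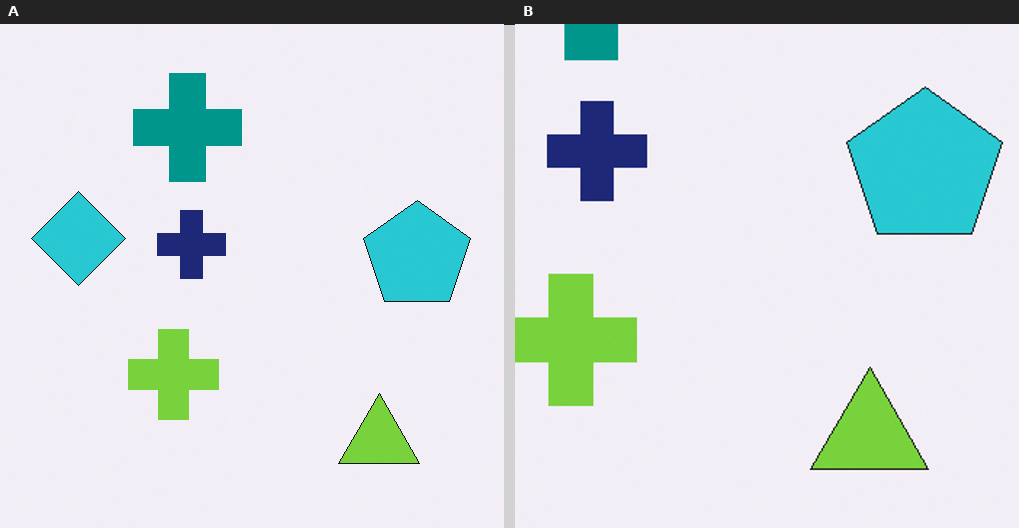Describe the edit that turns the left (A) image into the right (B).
Cropped to a modestly smaller region and rescaled.

The visible shapes are larger and the field of view is narrower; shapes near the original edges may be partly or wholly outside the frame — a crop-and-rescale.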